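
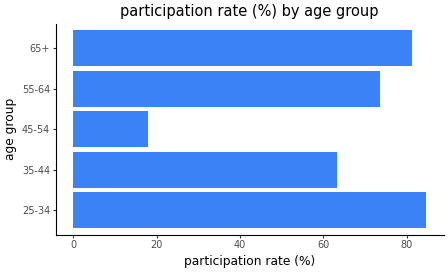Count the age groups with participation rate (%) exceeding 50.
Above 50: 25-34, 35-44, 55-64, 65+.

4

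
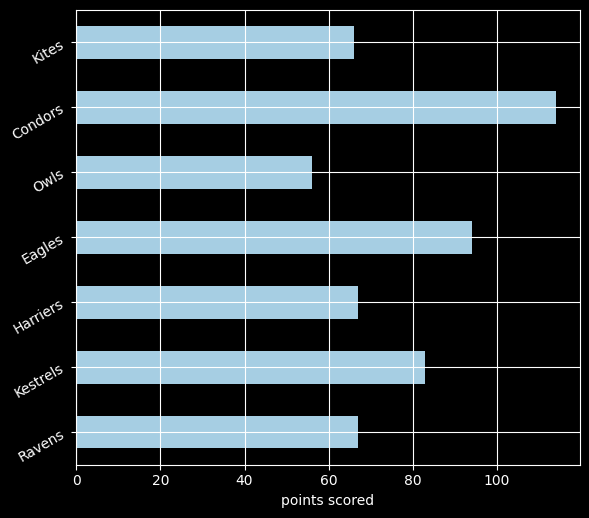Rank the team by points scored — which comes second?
Top 3: Condors ≈ 110, Eagles ≈ 90, Kestrels ≈ 80.

Eagles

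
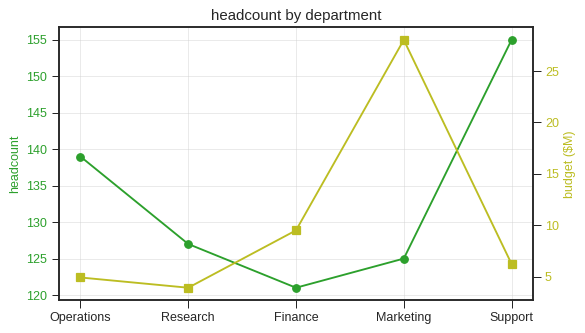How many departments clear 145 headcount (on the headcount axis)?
1

Above 145: Support.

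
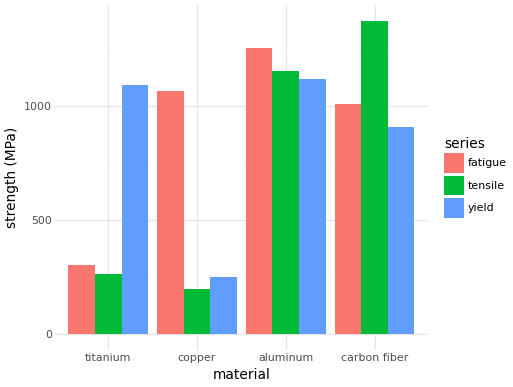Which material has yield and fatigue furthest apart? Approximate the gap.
copper, ≈ 800 MPa

copper: yield ≈ 200, fatigue ≈ 1000 → gap ≈ 800. Next-largest (titanium) is only ≈ 600.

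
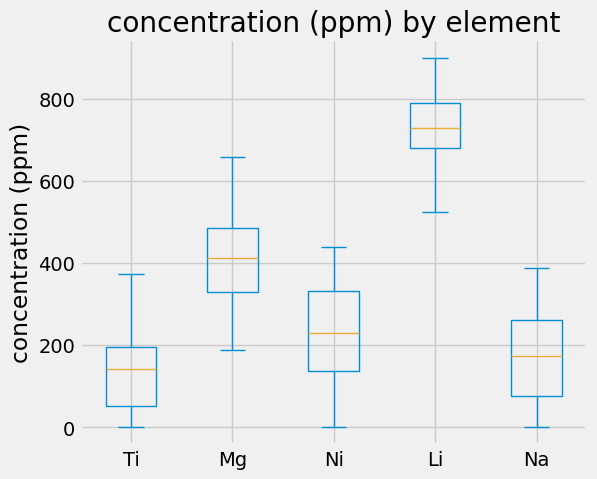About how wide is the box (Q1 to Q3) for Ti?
≈ 150

Q3 ≈ 200, Q1 ≈ 50; IQR ≈ 150.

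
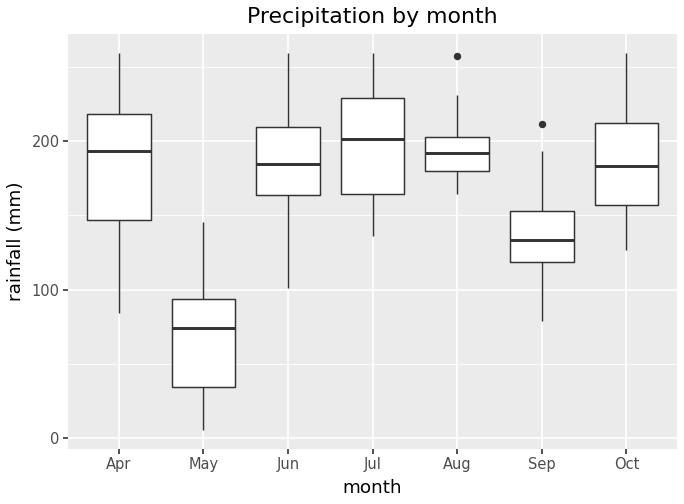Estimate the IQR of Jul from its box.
Q3 ≈ 220, Q1 ≈ 160; IQR ≈ 60.

≈ 60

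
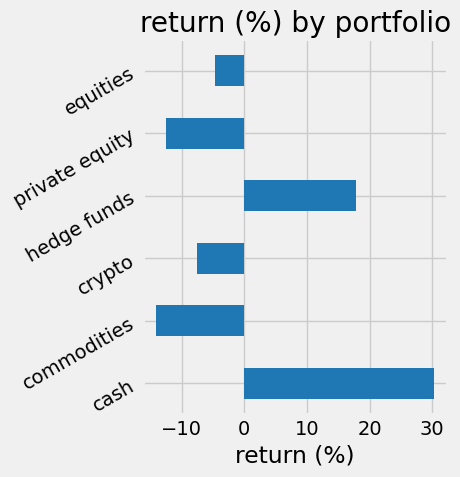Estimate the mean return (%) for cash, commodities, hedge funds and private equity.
(30 + -15 + 20 + -10) / 4 ≈ 6.

≈ 6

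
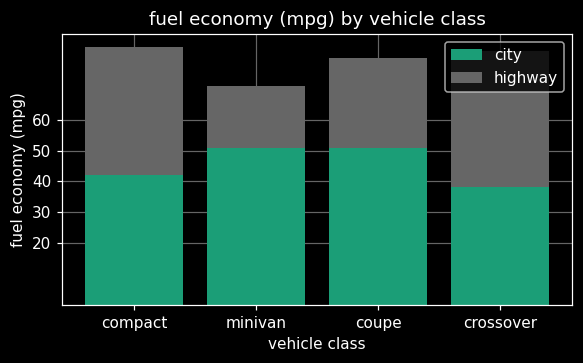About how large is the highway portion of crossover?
highway top ≈ 80, bottom ≈ 40; segment ≈ 40.

≈ 40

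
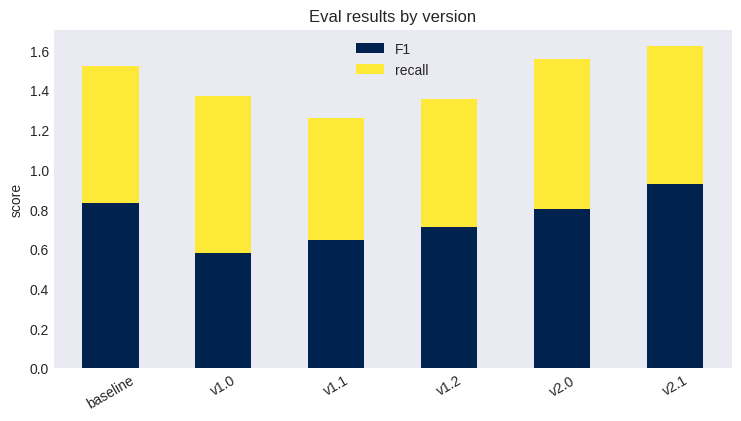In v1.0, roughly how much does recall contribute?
≈ 0.8

recall top ≈ 1.4, bottom ≈ 0.6; segment ≈ 0.8.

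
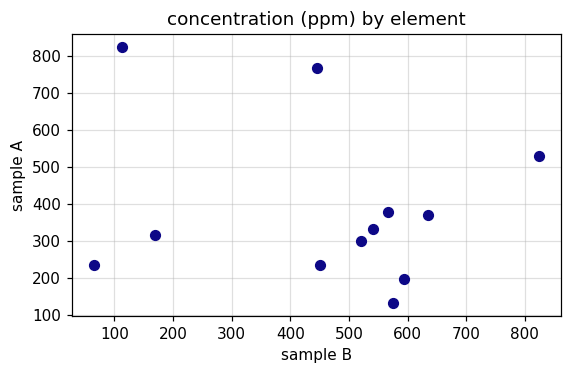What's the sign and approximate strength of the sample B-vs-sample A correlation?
Points are roughly uncorrelated; weak (|r| ≈ 0.2).

no clear correlation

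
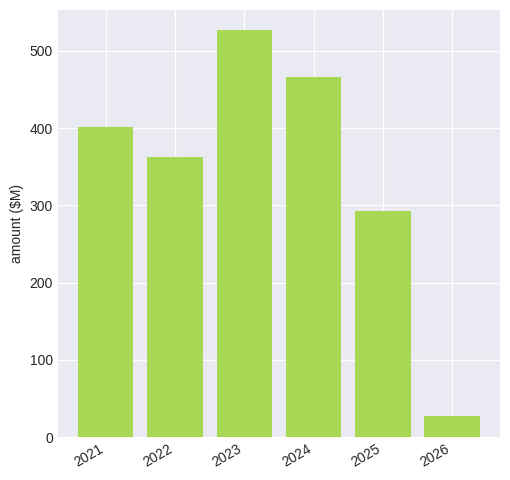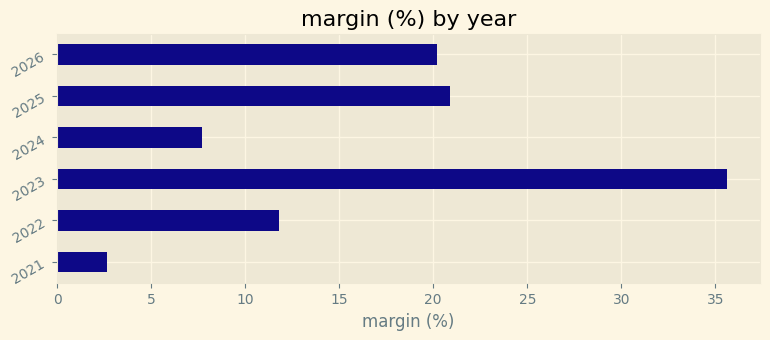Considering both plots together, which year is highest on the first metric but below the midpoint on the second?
Chart 2 median margin (%) ≈ 15; below-median years: 2021, 2022, 2024. Among those, 2024 has the highest amount ($M) (≈ 450).

2024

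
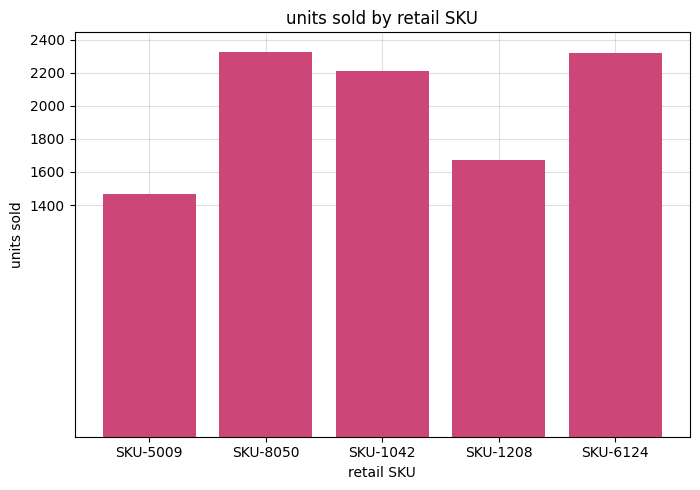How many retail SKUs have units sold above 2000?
Above 2000: SKU-8050, SKU-1042, SKU-6124.

3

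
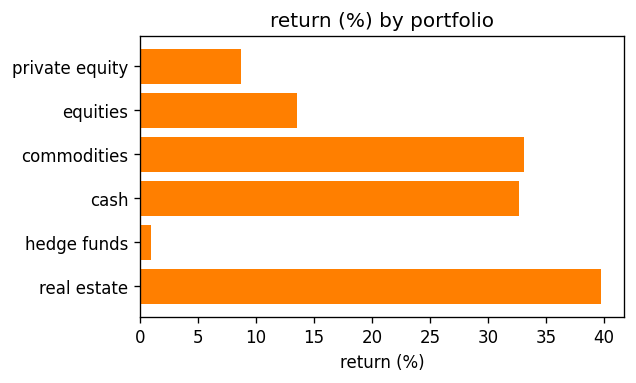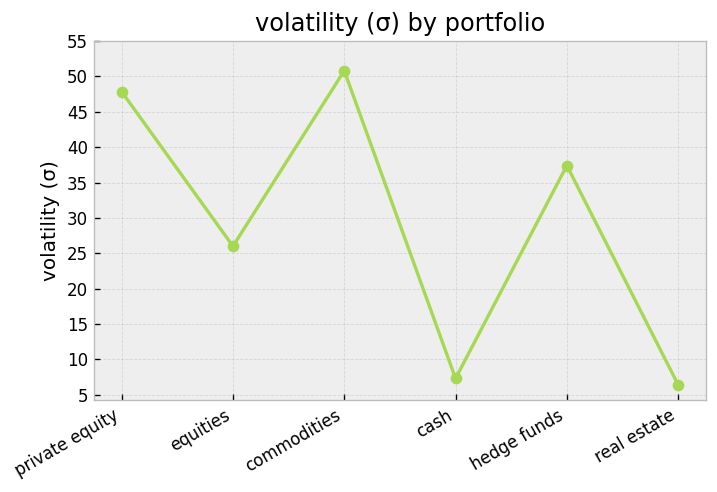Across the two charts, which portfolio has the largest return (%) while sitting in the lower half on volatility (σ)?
Chart 2 median volatility (σ) ≈ 30; below-median portfolios: equities, cash, real estate. Among those, real estate has the highest return (%) (≈ 40).

real estate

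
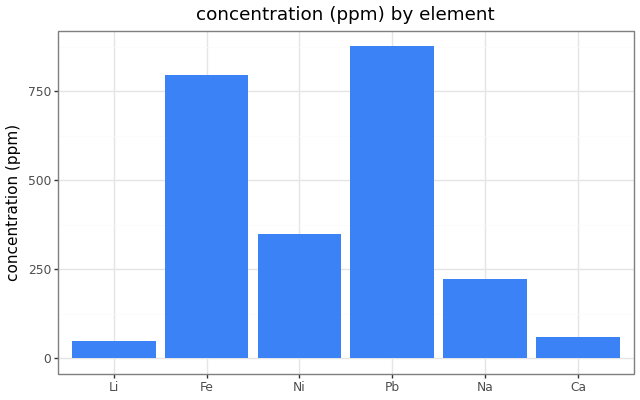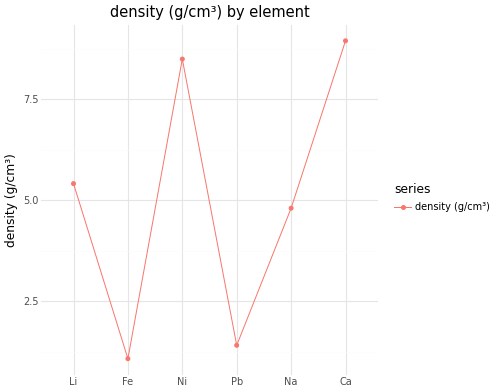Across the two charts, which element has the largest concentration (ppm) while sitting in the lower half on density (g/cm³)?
Chart 2 median density (g/cm³) ≈ 5; below-median elements: Fe, Pb, Na. Among those, Pb has the highest concentration (ppm) (≈ 900).

Pb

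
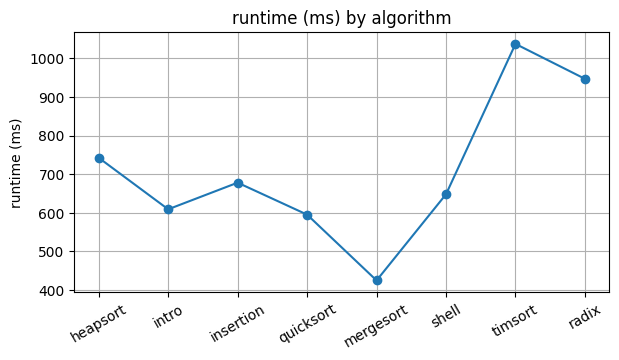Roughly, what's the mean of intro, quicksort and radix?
(600 + 600 + 900) / 3 ≈ 700.

≈ 700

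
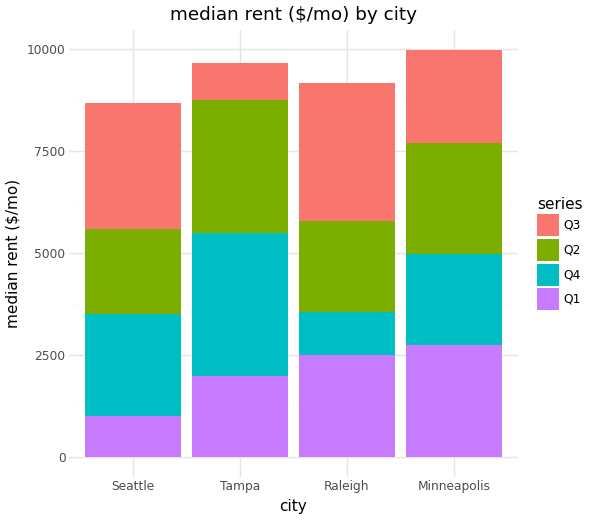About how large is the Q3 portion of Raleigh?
Q3 top ≈ 9000, bottom ≈ 6000; segment ≈ 3000.

≈ 3000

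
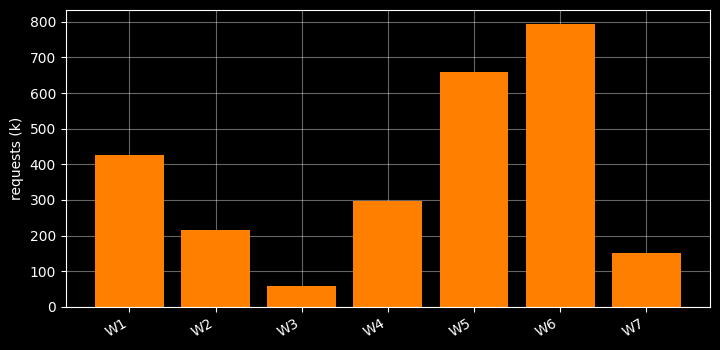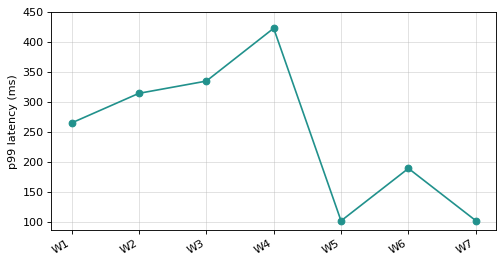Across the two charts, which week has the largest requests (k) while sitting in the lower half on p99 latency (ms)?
Chart 2 median p99 latency (ms) ≈ 250; below-median weeks: W5, W6, W7. Among those, W6 has the highest requests (k) (≈ 800).

W6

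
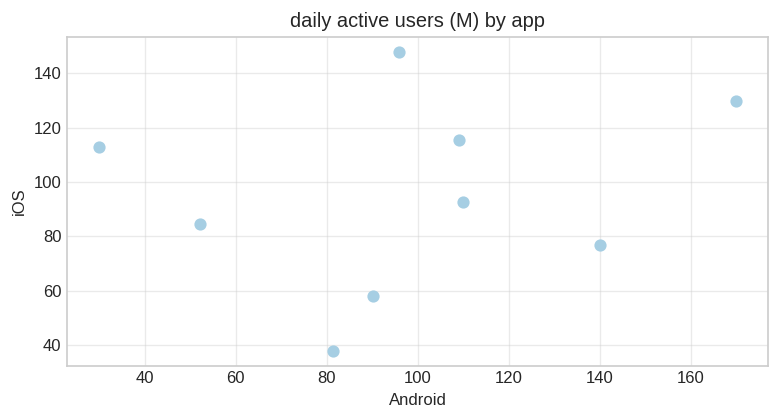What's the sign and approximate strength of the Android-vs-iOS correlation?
no clear correlation

Points are roughly uncorrelated; weak (|r| ≈ 0.2).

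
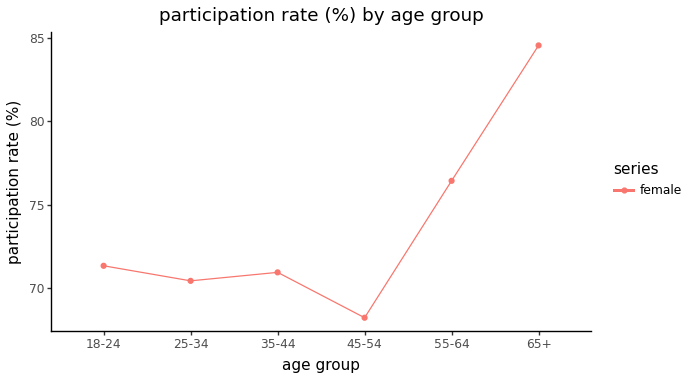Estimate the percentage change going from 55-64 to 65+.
55-64 ≈ 76, 65+ ≈ 84; (84 − 76) / 76 ≈ +10.5%.

≈ +10.5%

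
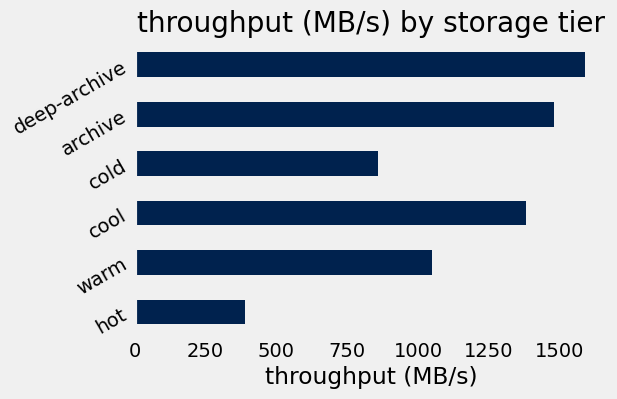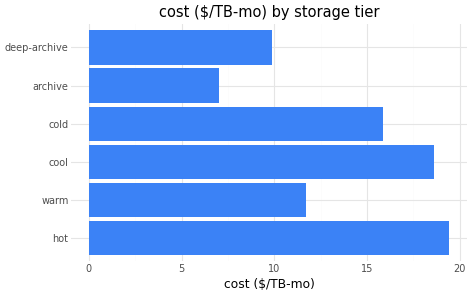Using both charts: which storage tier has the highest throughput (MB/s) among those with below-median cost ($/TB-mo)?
Chart 2 median cost ($/TB-mo) ≈ 14; below-median storage tiers: warm, archive, deep-archive. Among those, deep-archive has the highest throughput (MB/s) (≈ 1600).

deep-archive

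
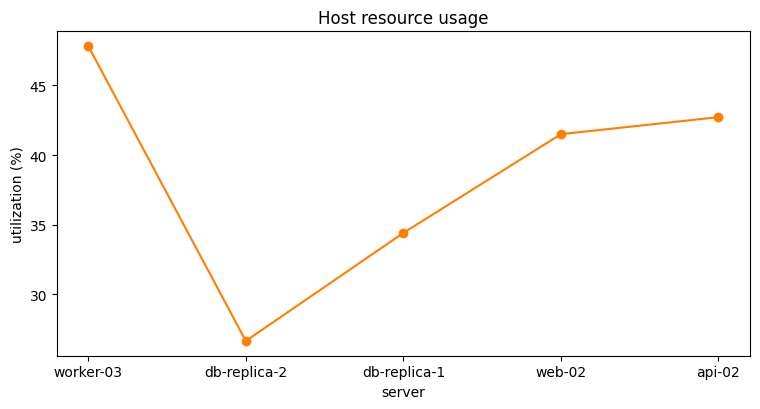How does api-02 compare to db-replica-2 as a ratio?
api-02 ≈ 42, db-replica-2 ≈ 26; 42/26 ≈ 1.62.

≈ 1.62×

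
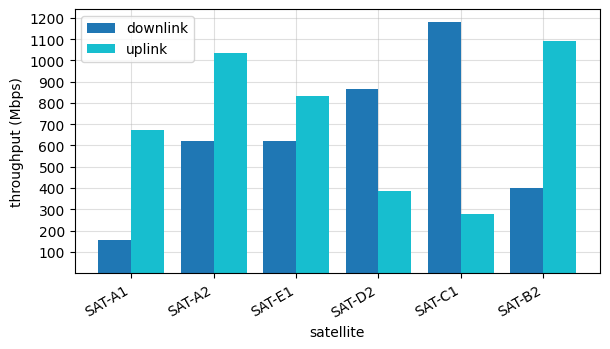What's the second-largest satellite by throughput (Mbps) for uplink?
Top 3 for uplink: SAT-B2 ≈ 1100, SAT-A2 ≈ 1000, SAT-E1 ≈ 800.

SAT-A2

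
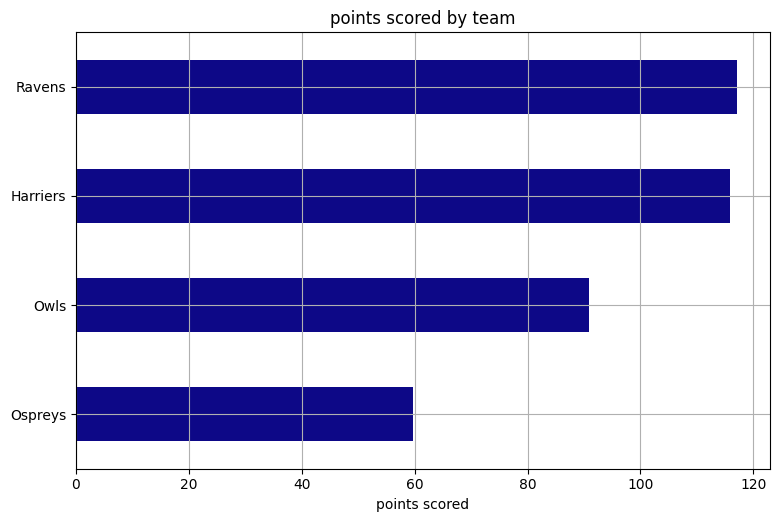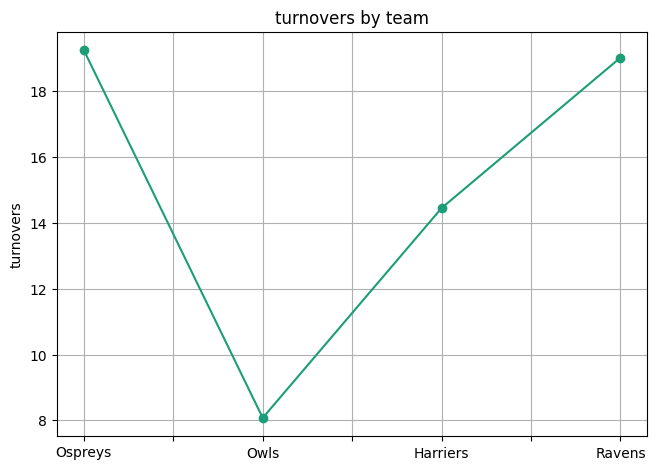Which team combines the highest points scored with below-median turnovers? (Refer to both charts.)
Chart 2 median turnovers ≈ 16; below-median teams: Owls, Harriers. Among those, Harriers has the highest points scored (≈ 120).

Harriers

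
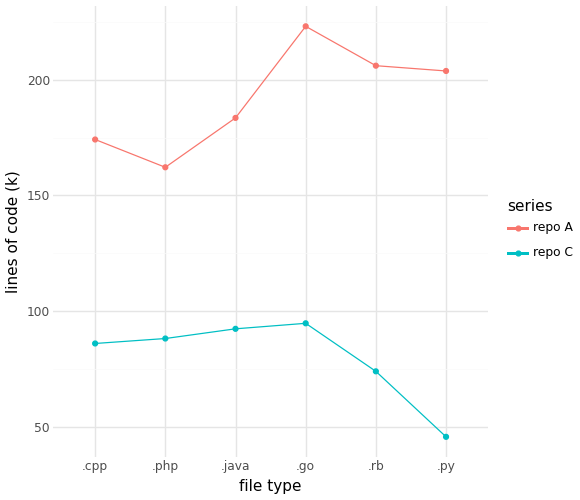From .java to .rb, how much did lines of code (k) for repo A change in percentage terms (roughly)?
≈ +11.1%

.java ≈ 180, .rb ≈ 200; (200 − 180) / 180 ≈ +11.1%.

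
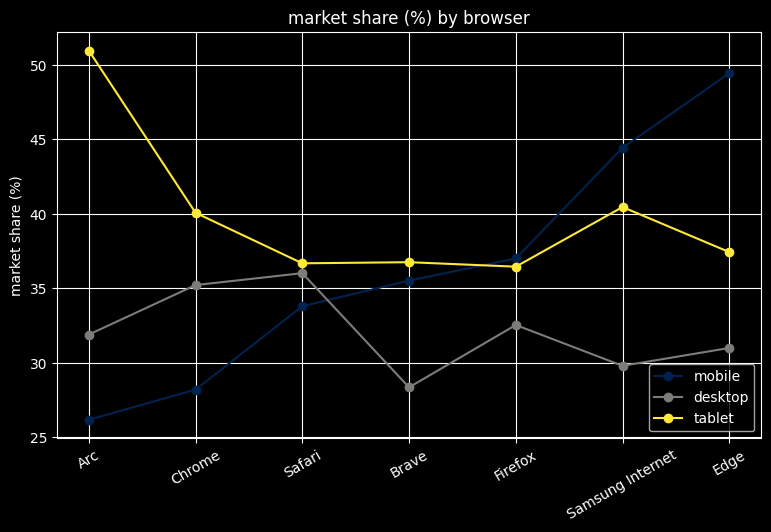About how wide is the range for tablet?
≈ 15

Max Arc ≈ 50, min Firefox ≈ 35; range ≈ 15.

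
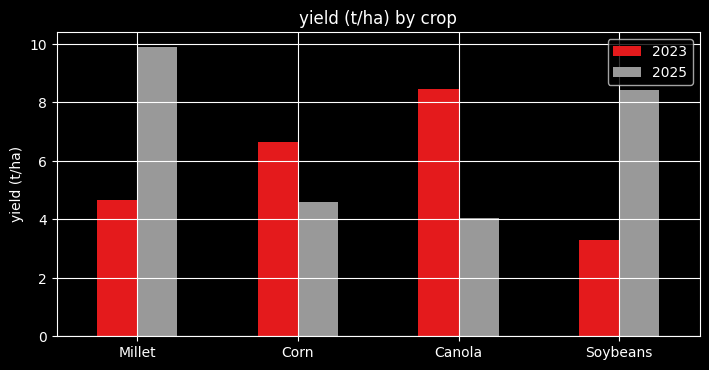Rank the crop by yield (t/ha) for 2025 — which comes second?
Top 3 for 2025: Millet ≈ 10, Soybeans ≈ 8, Corn ≈ 5.

Soybeans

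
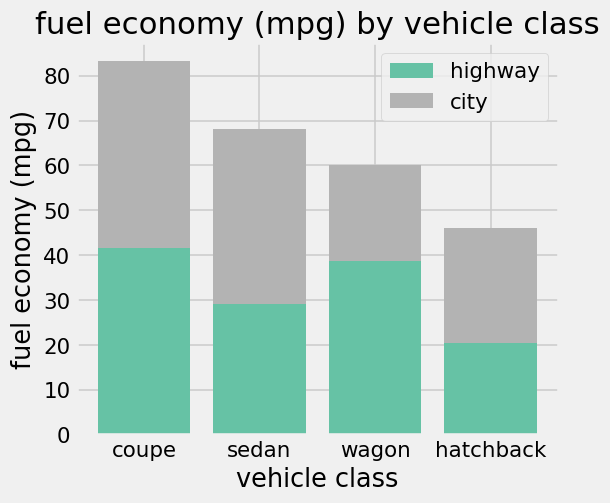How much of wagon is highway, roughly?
≈ 40

highway top ≈ 40, bottom ≈ 0; segment ≈ 40.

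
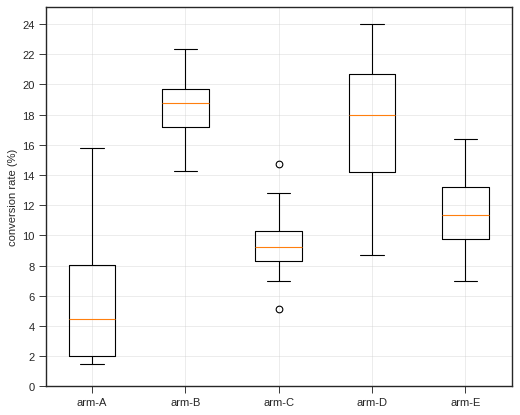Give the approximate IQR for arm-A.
≈ 6

Q3 ≈ 8, Q1 ≈ 2; IQR ≈ 6.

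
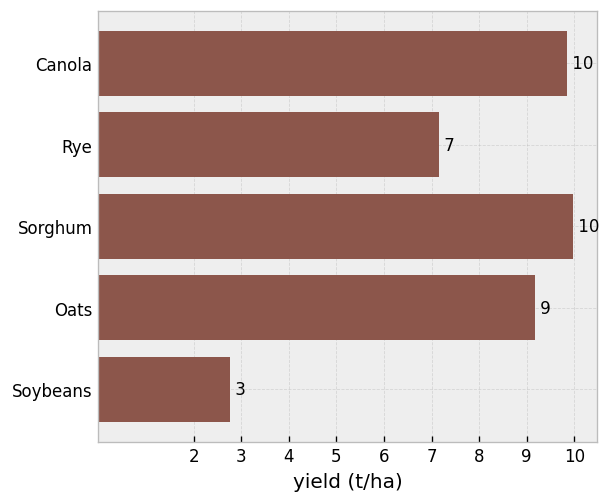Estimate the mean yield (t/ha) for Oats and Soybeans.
(9 + 3) / 2 ≈ 6.

≈ 6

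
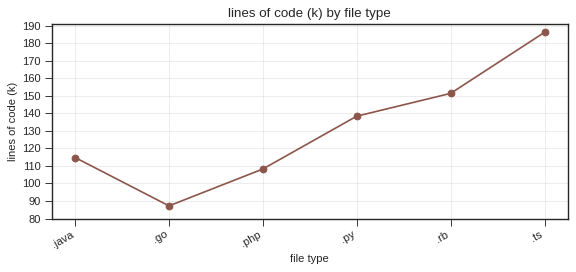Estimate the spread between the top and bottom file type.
≈ 100

Max .ts ≈ 190, min .go ≈ 90; range ≈ 100.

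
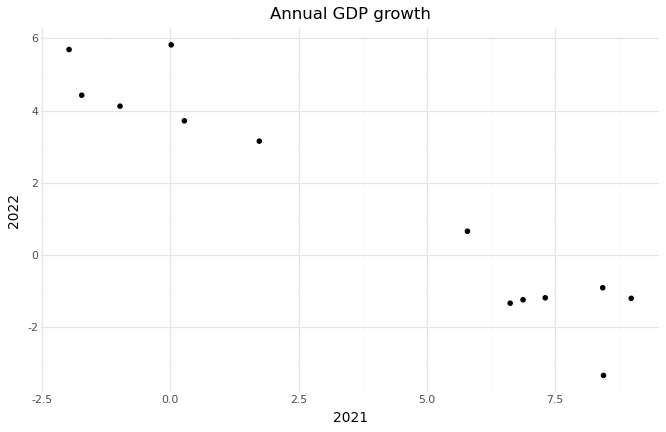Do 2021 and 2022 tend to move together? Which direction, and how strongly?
negative, strong

Points are negatively correlated; strong (|r| ≈ 1.0).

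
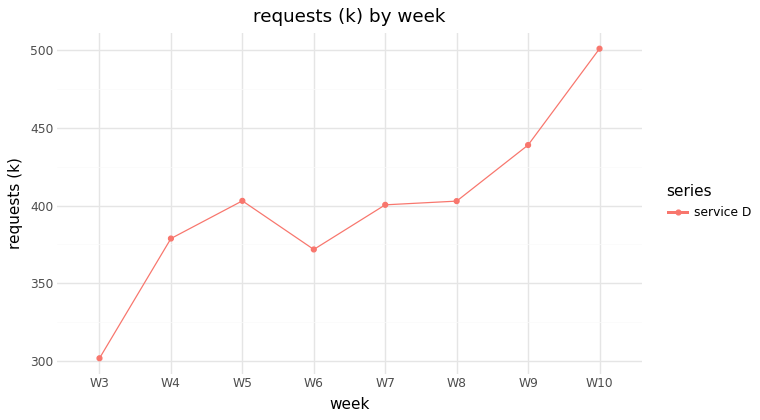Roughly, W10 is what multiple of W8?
W10 ≈ 500, W8 ≈ 400; 500/400 ≈ 1.25.

≈ 1.25×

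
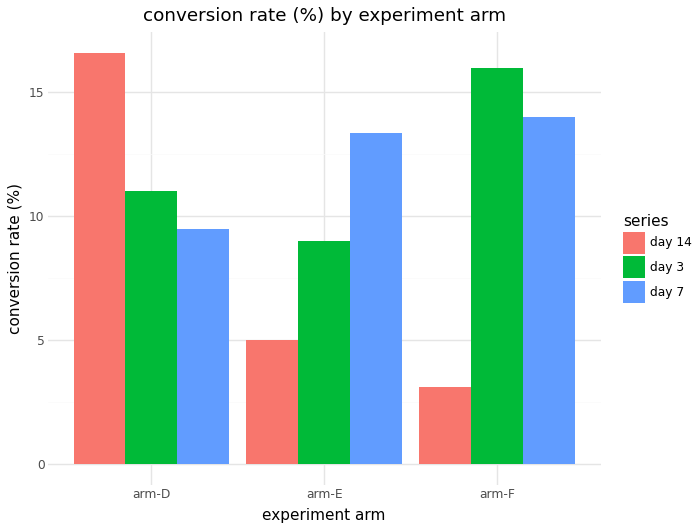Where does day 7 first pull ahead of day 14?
arm-E

arm-D: day 7 ≈ 10 vs day 14 ≈ 16 (not yet); arm-E: day 7 ≈ 14 vs day 14 ≈ 6 (first crossover).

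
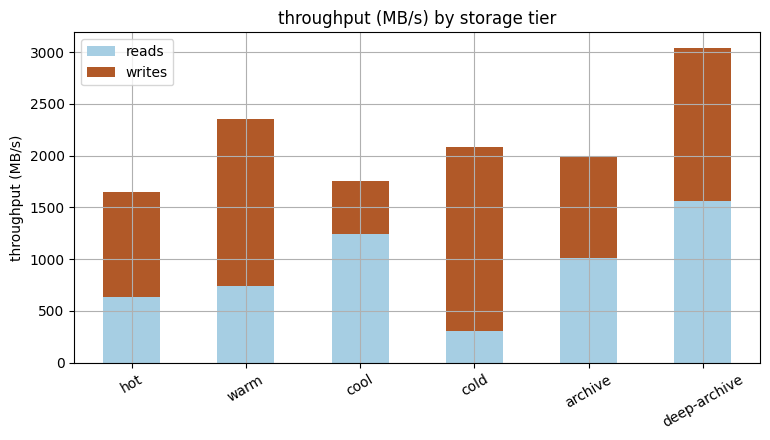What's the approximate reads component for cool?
reads top ≈ 1000, bottom ≈ 0; segment ≈ 1000.

≈ 1000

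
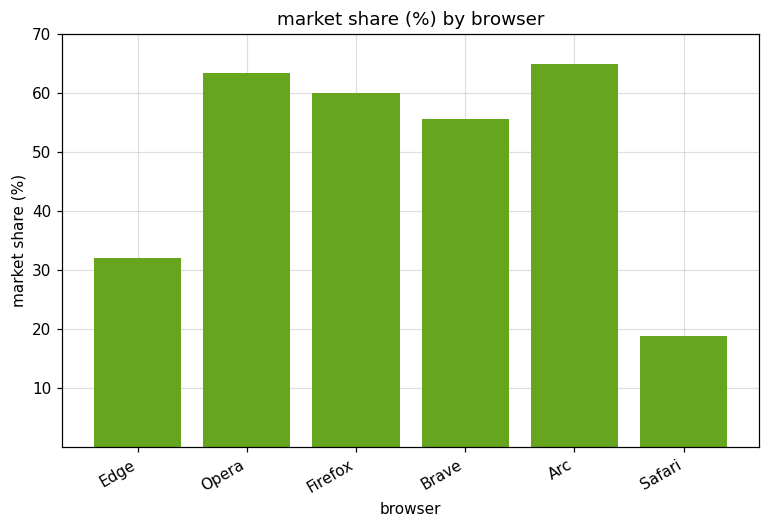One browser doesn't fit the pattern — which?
Safari ≈ 20; the rest sit between ≈ 30 and ≈ 60.

Safari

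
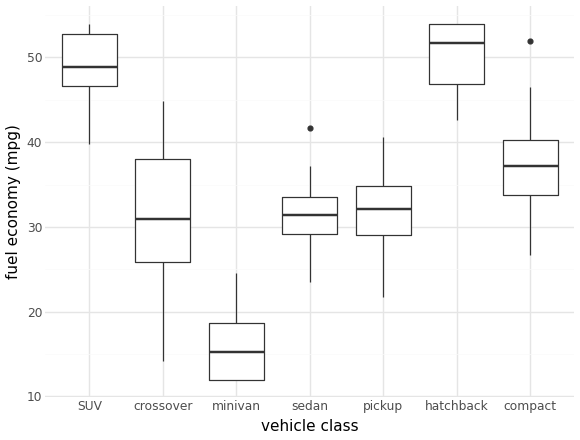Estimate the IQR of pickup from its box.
Q3 ≈ 35, Q1 ≈ 30; IQR ≈ 5.

≈ 5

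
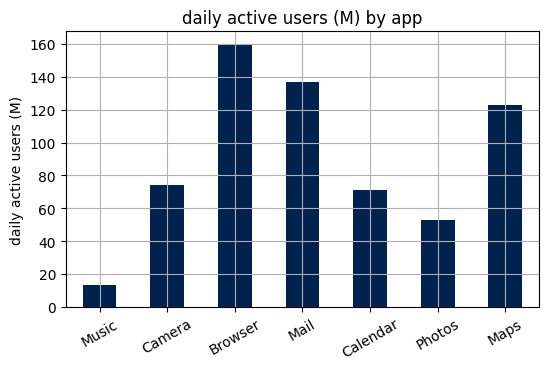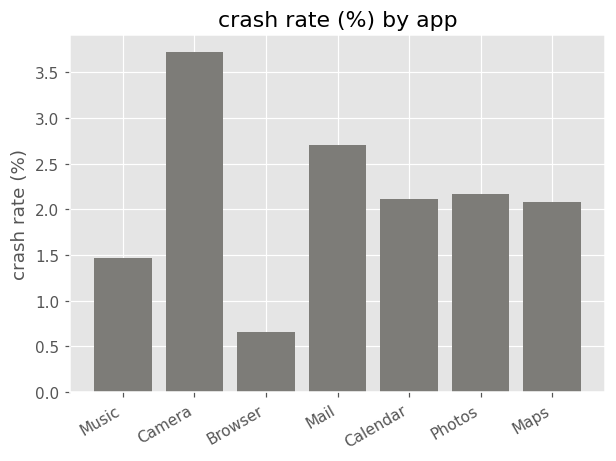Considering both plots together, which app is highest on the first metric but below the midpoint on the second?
Browser

Chart 2 median crash rate (%) ≈ 2; below-median apps: Music, Browser, Maps. Among those, Browser has the highest daily active users (M) (≈ 160).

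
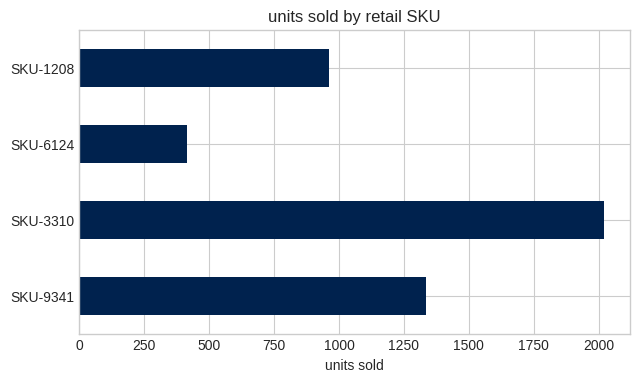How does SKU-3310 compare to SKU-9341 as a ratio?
≈ 1.43×

SKU-3310 ≈ 2000, SKU-9341 ≈ 1400; 2000/1400 ≈ 1.43.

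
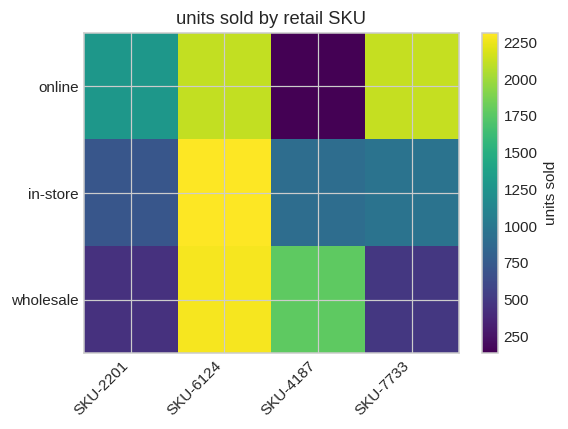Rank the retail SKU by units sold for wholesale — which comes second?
SKU-4187

Top 3 for wholesale: SKU-6124 ≈ 2200, SKU-4187 ≈ 1800, SKU-7733 ≈ 400.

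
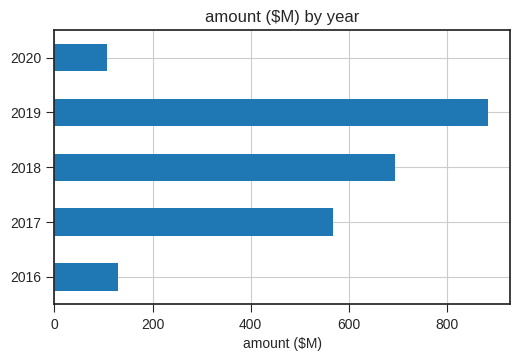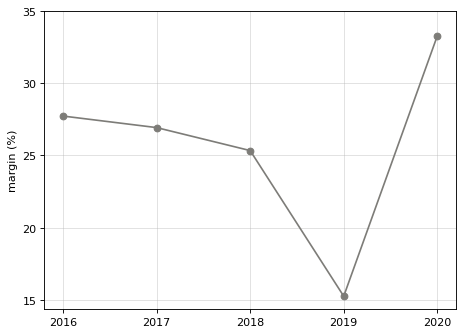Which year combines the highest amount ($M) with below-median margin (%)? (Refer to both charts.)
Chart 2 median margin (%) ≈ 25; below-median years: 2018, 2019. Among those, 2019 has the highest amount ($M) (≈ 900).

2019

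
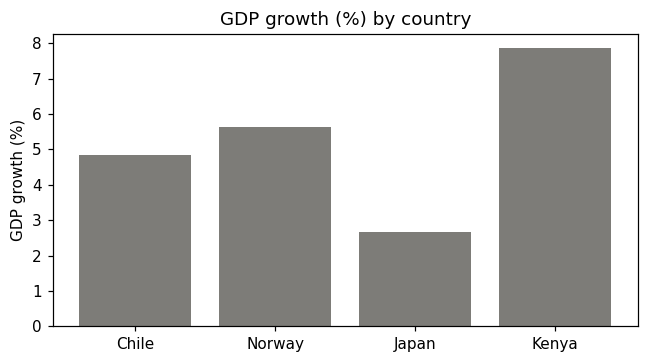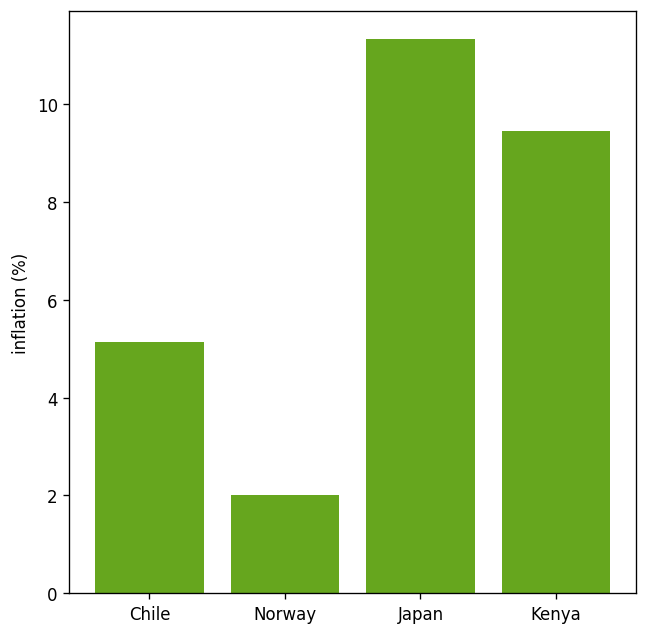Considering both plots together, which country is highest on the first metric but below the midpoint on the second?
Norway

Chart 2 median inflation (%) ≈ 8; below-median countries: Chile, Norway. Among those, Norway has the highest GDP growth (%) (≈ 6).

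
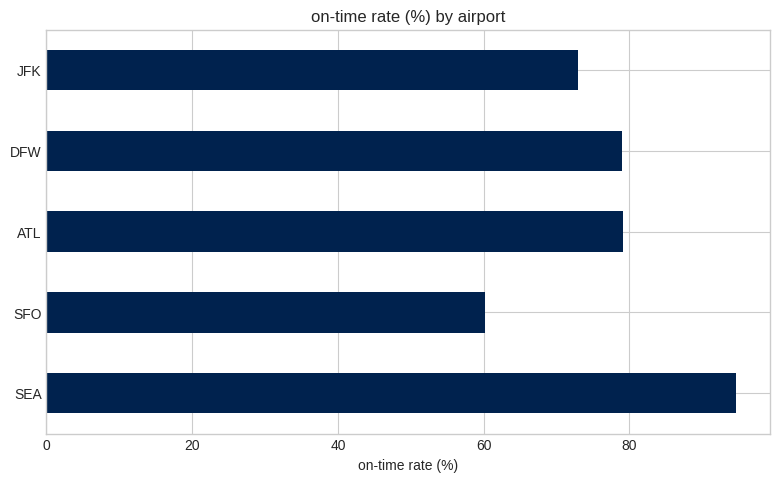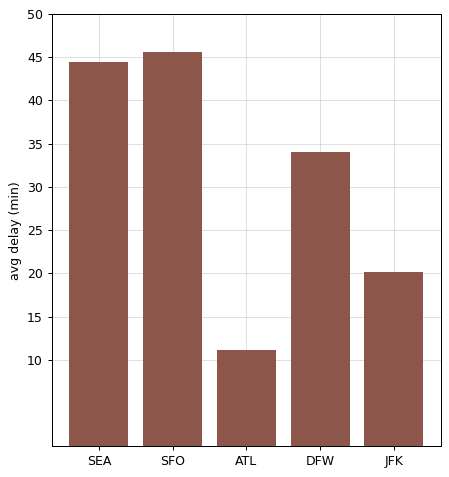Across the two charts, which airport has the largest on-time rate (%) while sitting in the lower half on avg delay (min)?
ATL

Chart 2 median avg delay (min) ≈ 35; below-median airports: ATL, JFK. Among those, ATL has the highest on-time rate (%) (≈ 80).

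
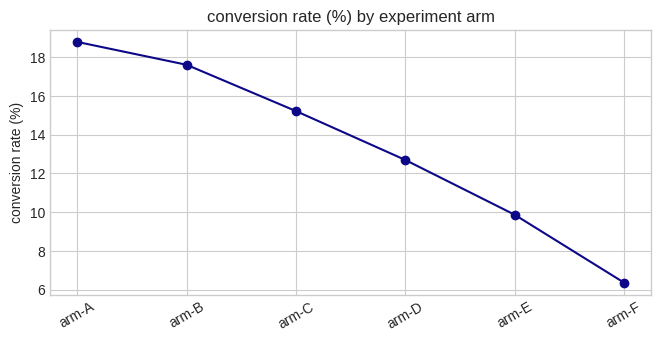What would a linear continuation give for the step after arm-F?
Last three: 12, 10, 6 → slope ≈ -3/step → next ≈ 3.

≈ 3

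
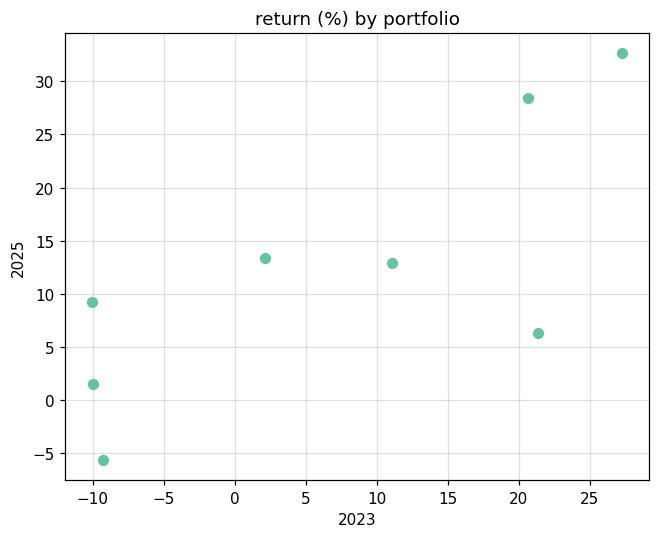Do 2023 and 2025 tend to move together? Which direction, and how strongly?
positive, strong

Points are positively correlated; strong (|r| ≈ 0.8).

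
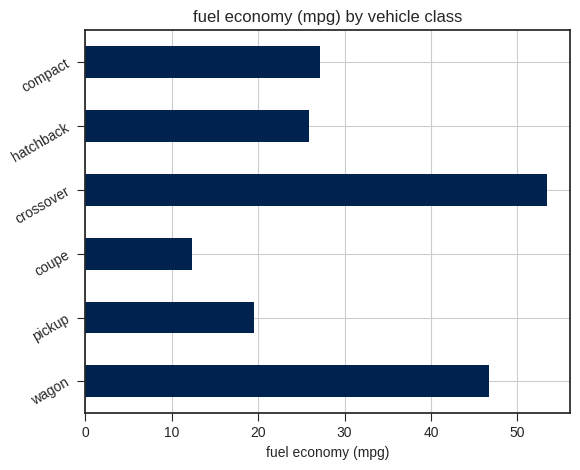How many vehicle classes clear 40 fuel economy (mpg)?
2

Above 40: wagon, crossover.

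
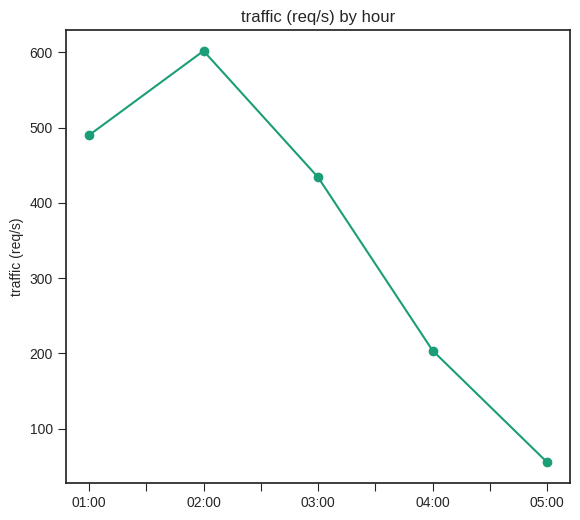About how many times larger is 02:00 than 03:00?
≈ 1.33×

02:00 ≈ 600, 03:00 ≈ 450; 600/450 ≈ 1.33.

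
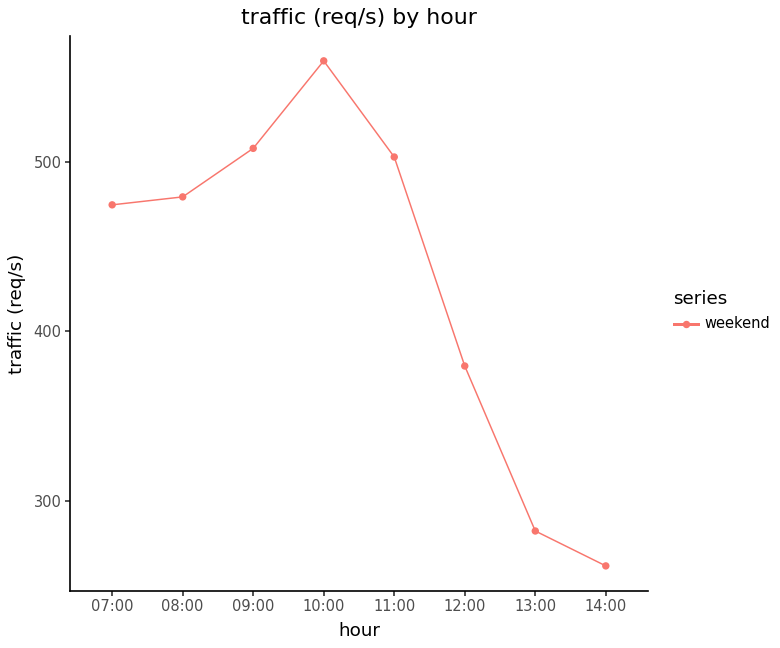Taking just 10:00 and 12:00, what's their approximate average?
≈ 462

(550 + 375) / 2 ≈ 462.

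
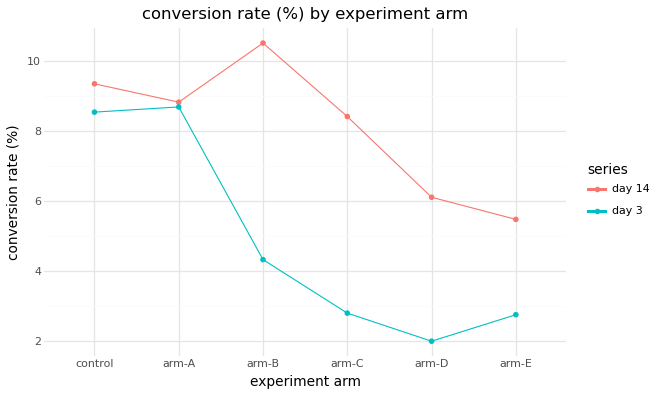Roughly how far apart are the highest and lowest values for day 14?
Max arm-B ≈ 11, min arm-E ≈ 5; range ≈ 6.

≈ 6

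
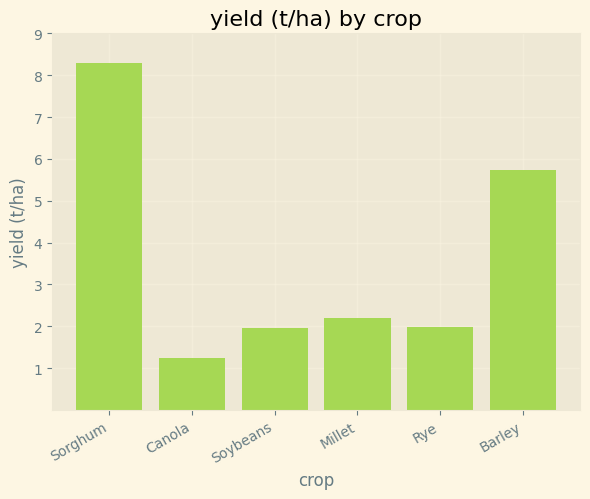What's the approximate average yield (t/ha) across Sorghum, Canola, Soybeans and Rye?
≈ 3

(8 + 1 + 2 + 2) / 4 ≈ 3.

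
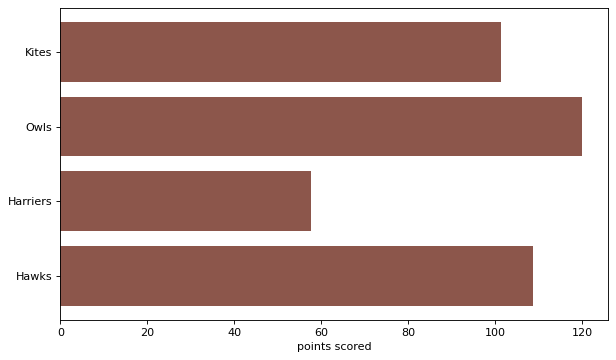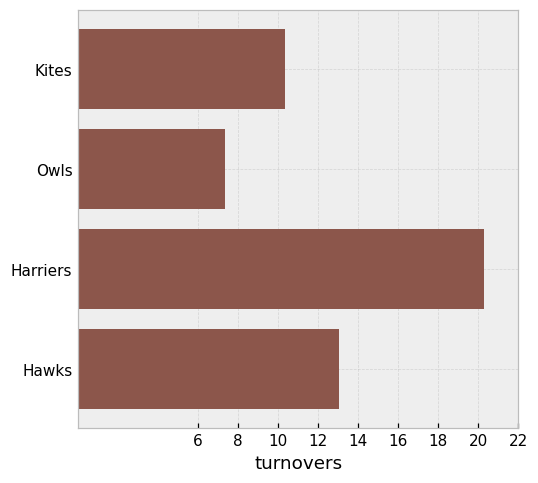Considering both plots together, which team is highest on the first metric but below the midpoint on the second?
Owls

Chart 2 median turnovers ≈ 12; below-median teams: Kites, Owls. Among those, Owls has the highest points scored (≈ 120).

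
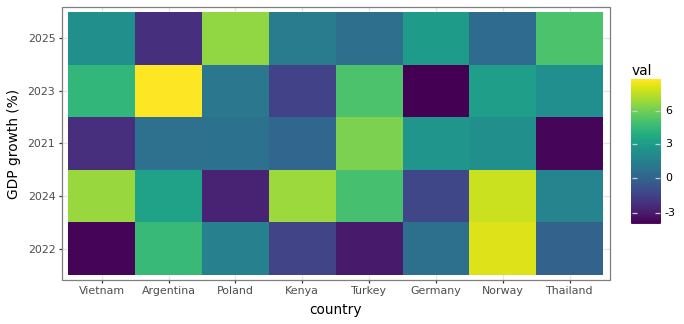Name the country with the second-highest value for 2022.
Top 3 for 2022: Norway ≈ 8, Argentina ≈ 4, Poland ≈ 2.

Argentina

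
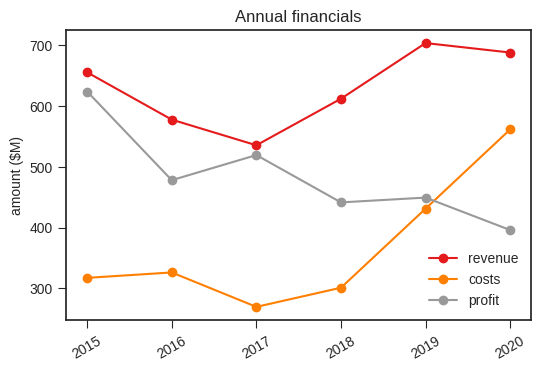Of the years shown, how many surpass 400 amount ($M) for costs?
Above 400: 2019, 2020.

2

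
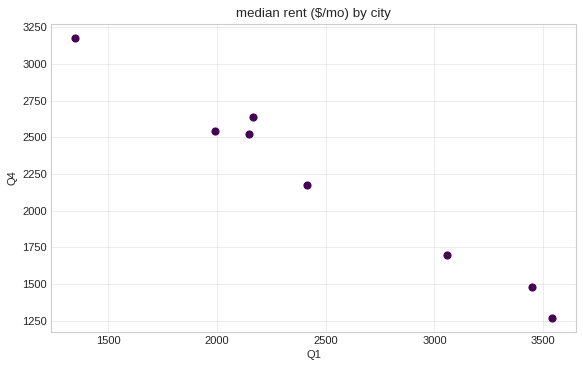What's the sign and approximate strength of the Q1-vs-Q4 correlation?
negative, strong

Points are negatively correlated; strong (|r| ≈ 1.0).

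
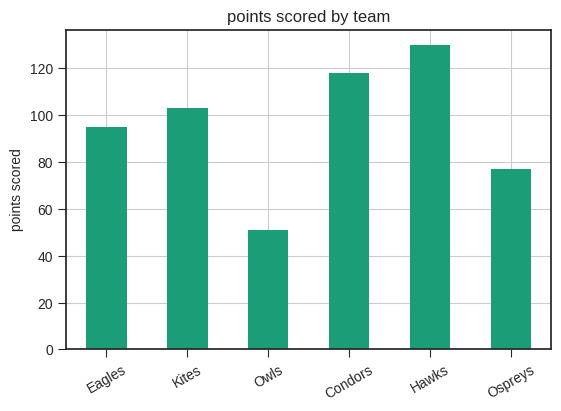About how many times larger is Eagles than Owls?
Eagles ≈ 100, Owls ≈ 60; 100/60 ≈ 1.67.

≈ 1.67×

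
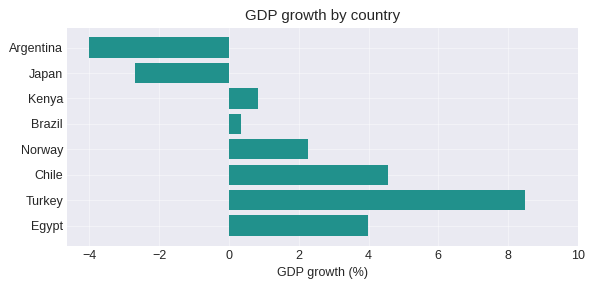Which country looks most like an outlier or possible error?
Turkey ≈ 8; the rest sit between ≈ -4 and ≈ 4.

Turkey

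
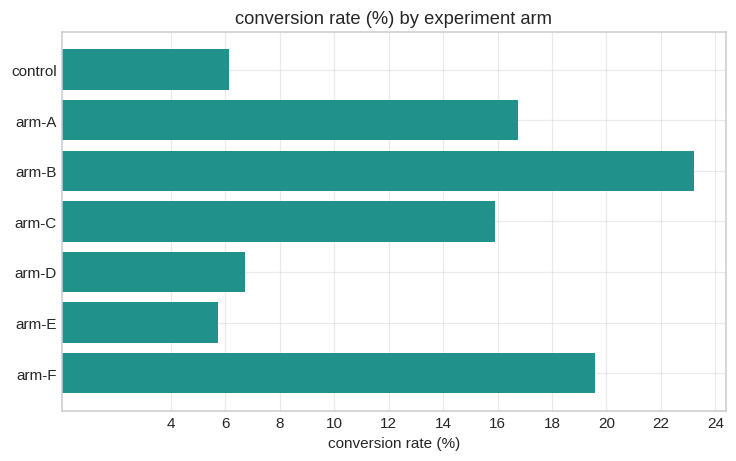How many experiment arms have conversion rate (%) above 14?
4

Above 14: arm-A, arm-B, arm-C, arm-F.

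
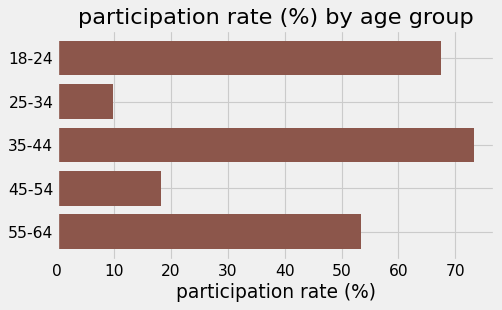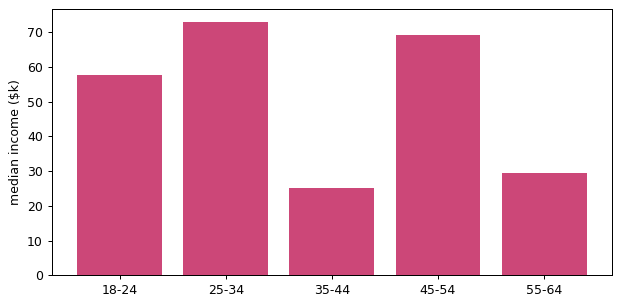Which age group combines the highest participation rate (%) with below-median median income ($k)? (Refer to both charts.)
35-44

Chart 2 median median income ($k) ≈ 60; below-median age groups: 35-44, 55-64. Among those, 35-44 has the highest participation rate (%) (≈ 70).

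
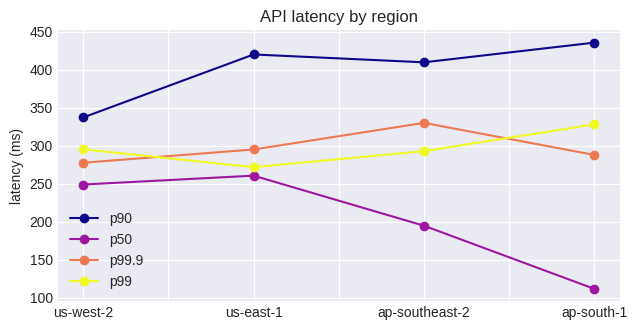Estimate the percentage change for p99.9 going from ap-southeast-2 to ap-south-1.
≈ -14.3%

ap-southeast-2 ≈ 350, ap-south-1 ≈ 300; (300 − 350) / 350 ≈ -14.3%.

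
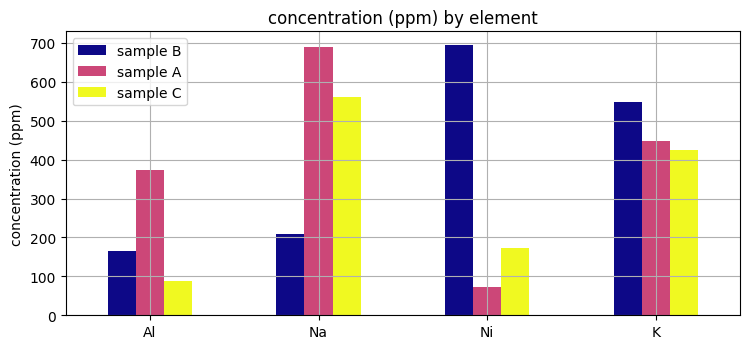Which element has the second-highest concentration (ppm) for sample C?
K

Top 3 for sample C: Na ≈ 600, K ≈ 400, Ni ≈ 200.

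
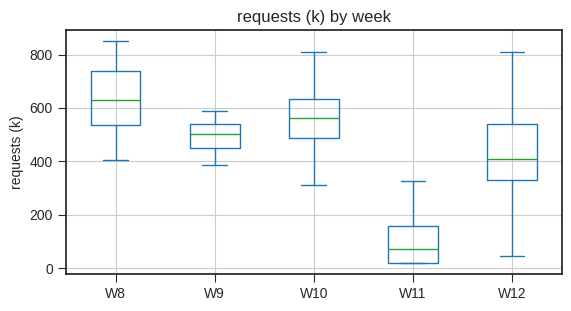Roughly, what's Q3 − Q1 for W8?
≈ 200

Q3 ≈ 750, Q1 ≈ 550; IQR ≈ 200.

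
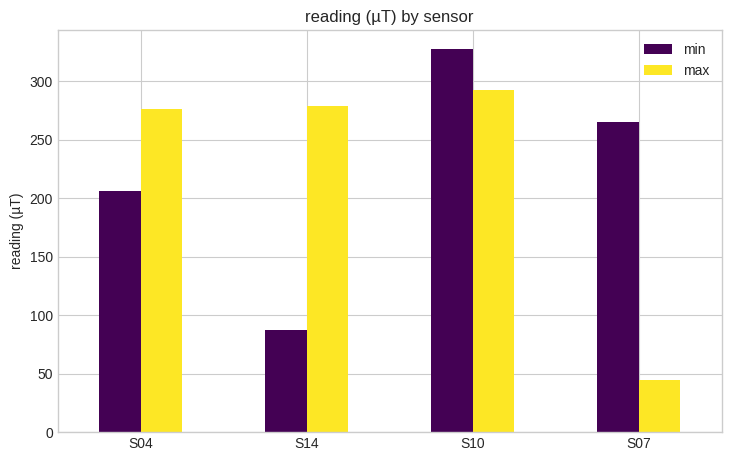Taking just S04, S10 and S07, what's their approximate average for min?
≈ 267

(200 + 350 + 250) / 3 ≈ 267.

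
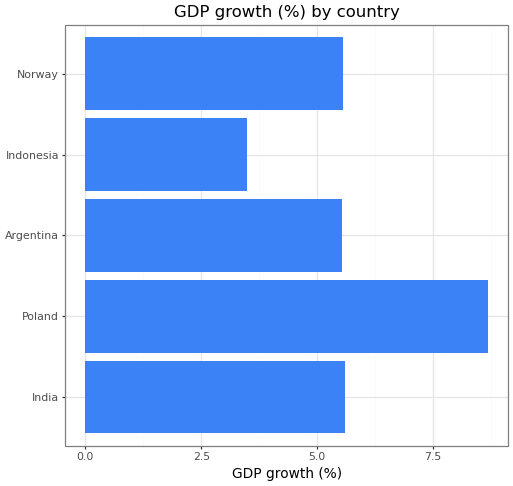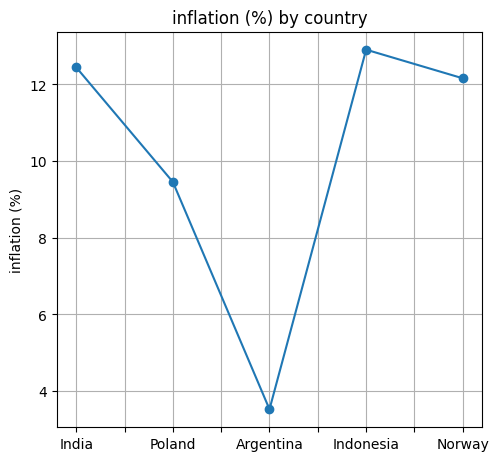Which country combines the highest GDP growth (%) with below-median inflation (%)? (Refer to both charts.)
Poland

Chart 2 median inflation (%) ≈ 12; below-median countries: Poland, Argentina. Among those, Poland has the highest GDP growth (%) (≈ 9).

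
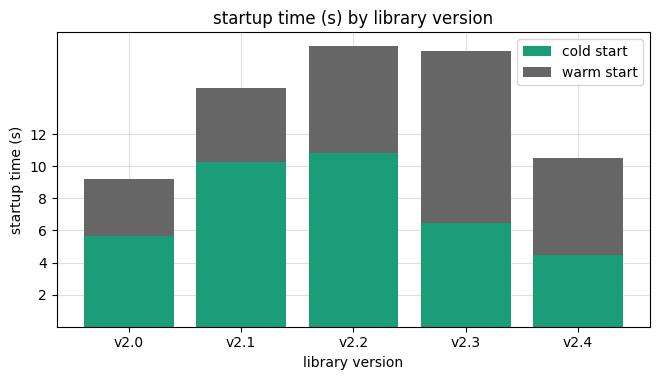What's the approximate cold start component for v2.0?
≈ 6

cold start top ≈ 6, bottom ≈ 0; segment ≈ 6.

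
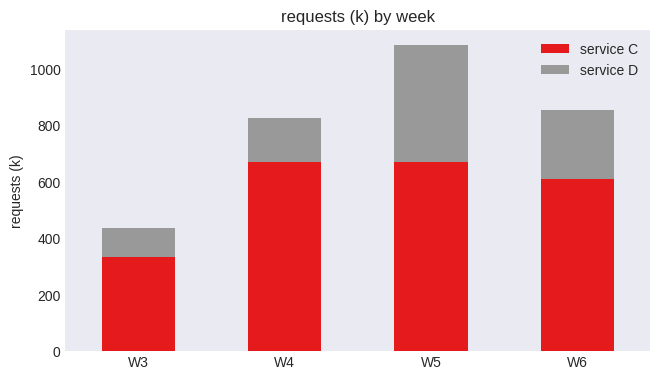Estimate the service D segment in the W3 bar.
≈ 100

service D top ≈ 400, bottom ≈ 300; segment ≈ 100.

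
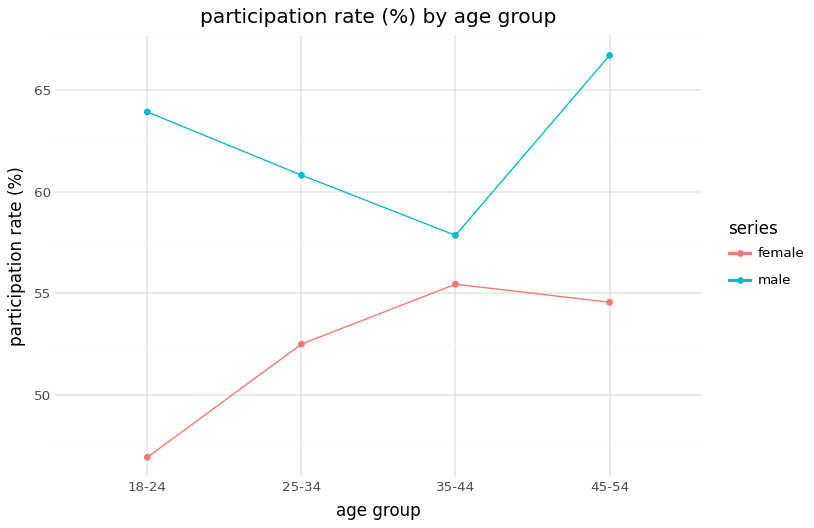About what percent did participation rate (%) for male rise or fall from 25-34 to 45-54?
≈ +10%

25-34 ≈ 60, 45-54 ≈ 66; (66 − 60) / 60 ≈ +10%.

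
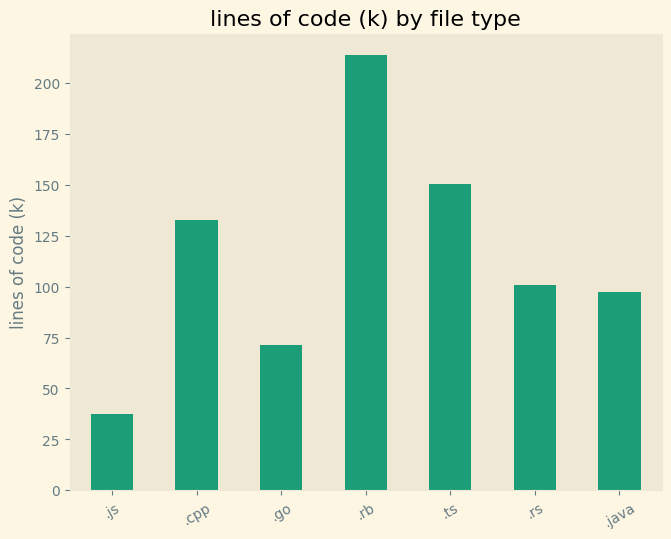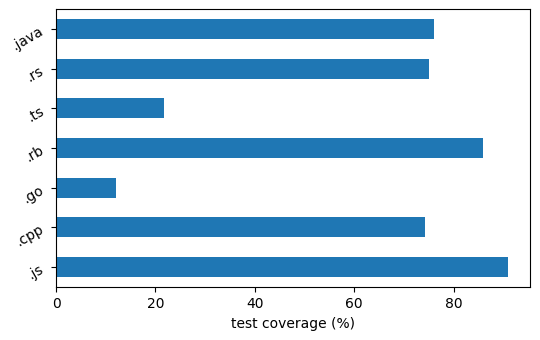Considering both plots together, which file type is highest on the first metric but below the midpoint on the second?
.ts

Chart 2 median test coverage (%) ≈ 70; below-median file types: .cpp, .go, .ts. Among those, .ts has the highest lines of code (k) (≈ 160).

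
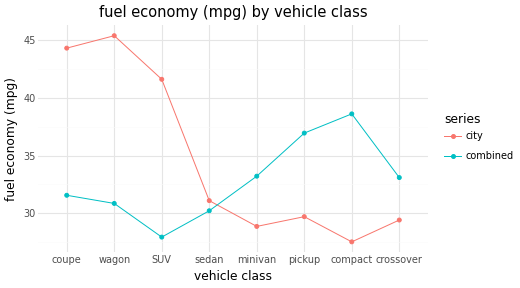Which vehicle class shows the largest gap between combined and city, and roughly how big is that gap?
wagon: combined ≈ 30, city ≈ 46 → gap ≈ 16. Next-largest (SUV) is only ≈ 14.

wagon, ≈ 16 mpg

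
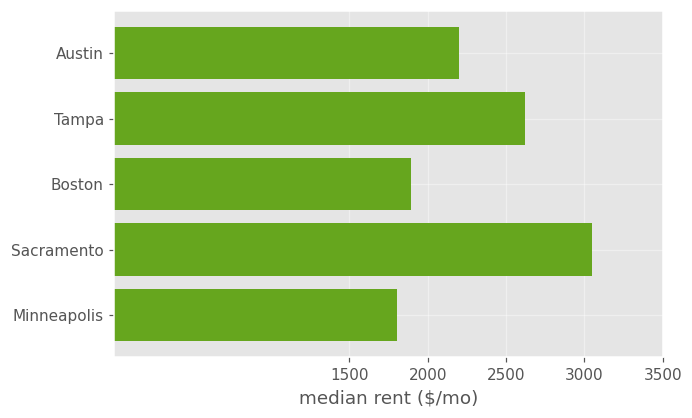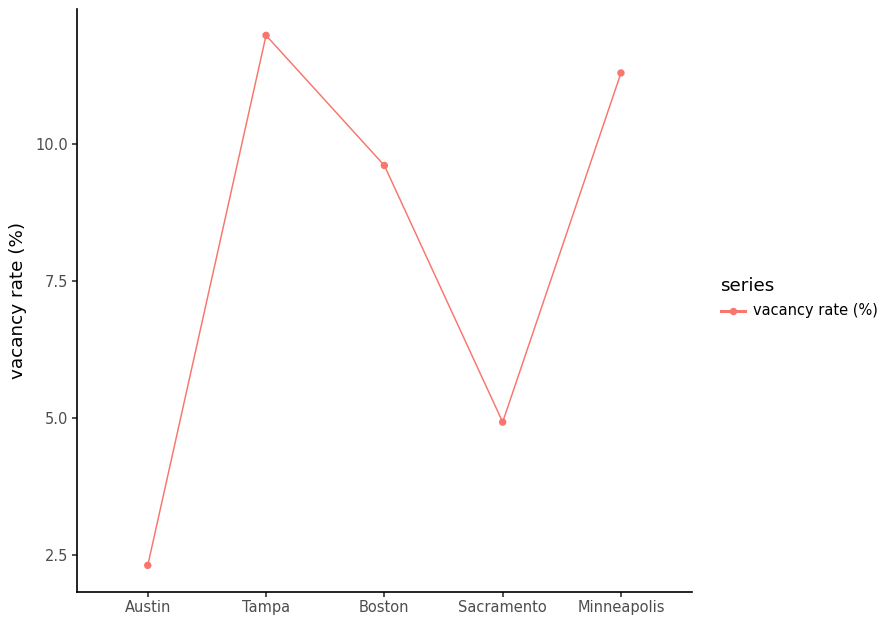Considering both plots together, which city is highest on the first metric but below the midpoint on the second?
Chart 2 median vacancy rate (%) ≈ 10; below-median cities: Austin, Sacramento. Among those, Sacramento has the highest median rent ($/mo) (≈ 3000).

Sacramento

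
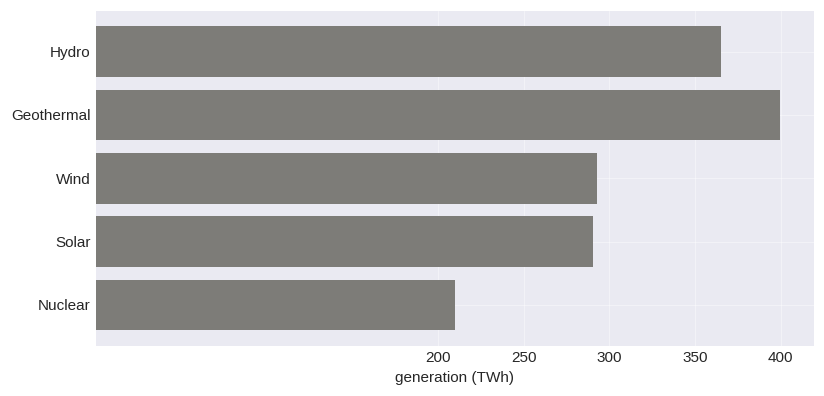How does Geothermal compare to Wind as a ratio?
Geothermal ≈ 400, Wind ≈ 300; 400/300 ≈ 1.33.

≈ 1.33×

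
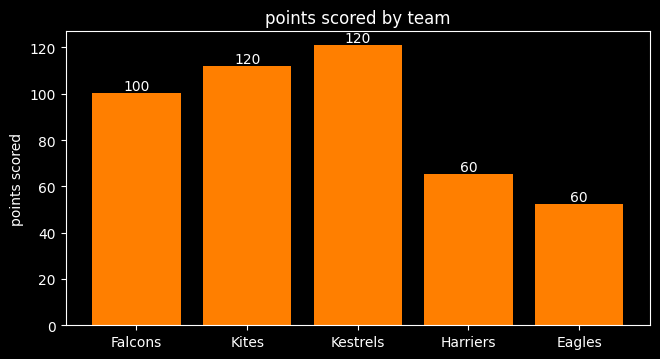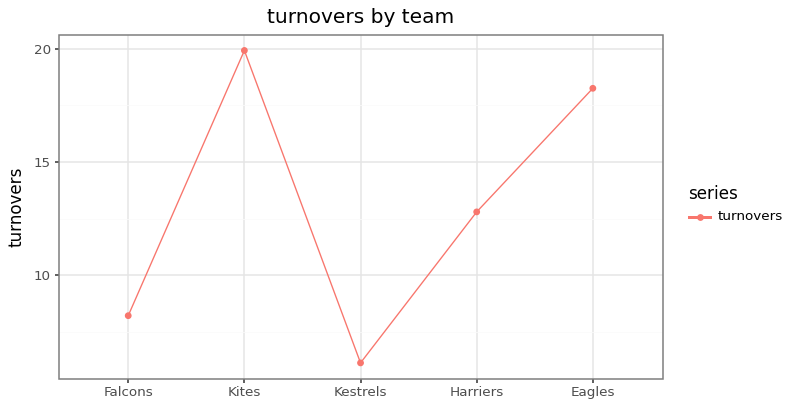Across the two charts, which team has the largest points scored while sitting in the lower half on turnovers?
Chart 2 median turnovers ≈ 12; below-median teams: Falcons, Kestrels. Among those, Kestrels has the highest points scored (≈ 120).

Kestrels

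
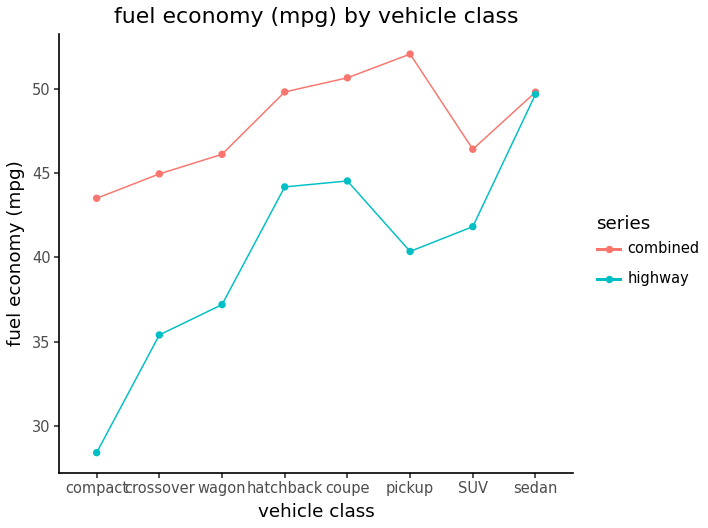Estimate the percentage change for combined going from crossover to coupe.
≈ +13.6%

crossover ≈ 44, coupe ≈ 50; (50 − 44) / 44 ≈ +13.6%.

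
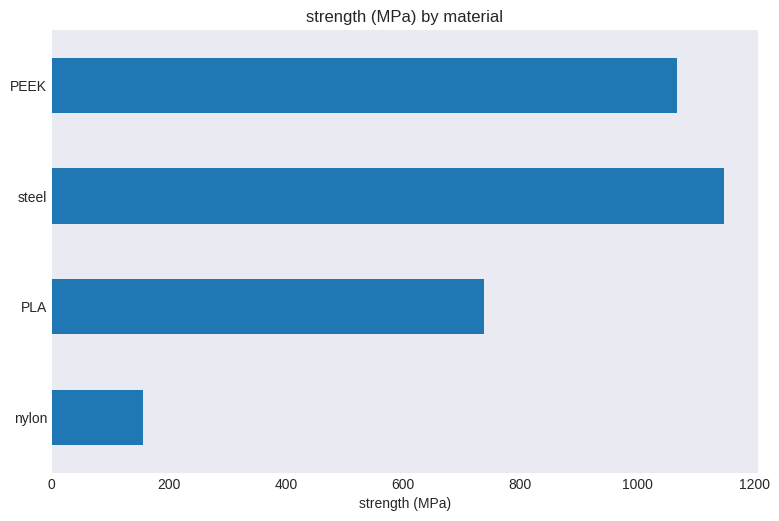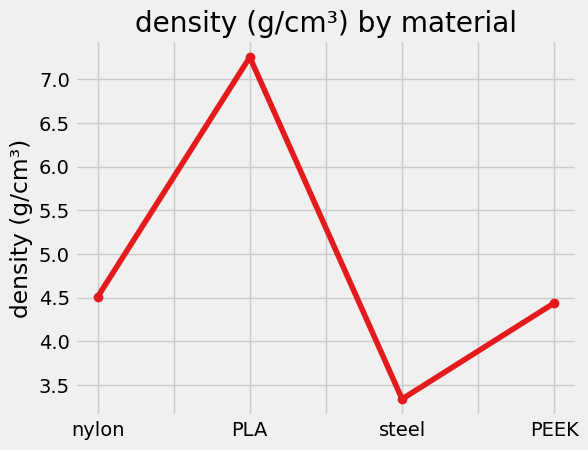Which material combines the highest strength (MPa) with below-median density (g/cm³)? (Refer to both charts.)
steel

Chart 2 median density (g/cm³) ≈ 4; below-median materials: steel, PEEK. Among those, steel has the highest strength (MPa) (≈ 1200).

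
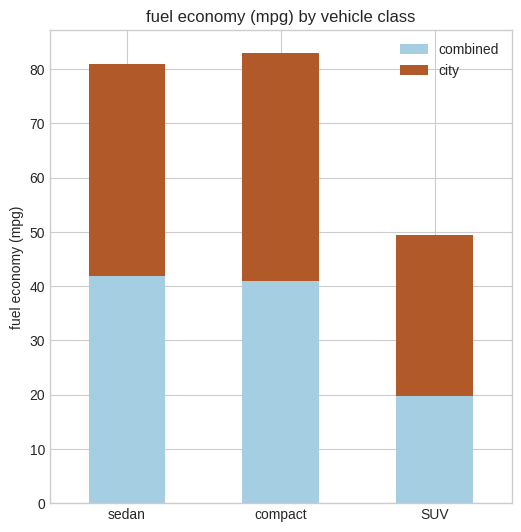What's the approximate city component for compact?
≈ 40

city top ≈ 80, bottom ≈ 40; segment ≈ 40.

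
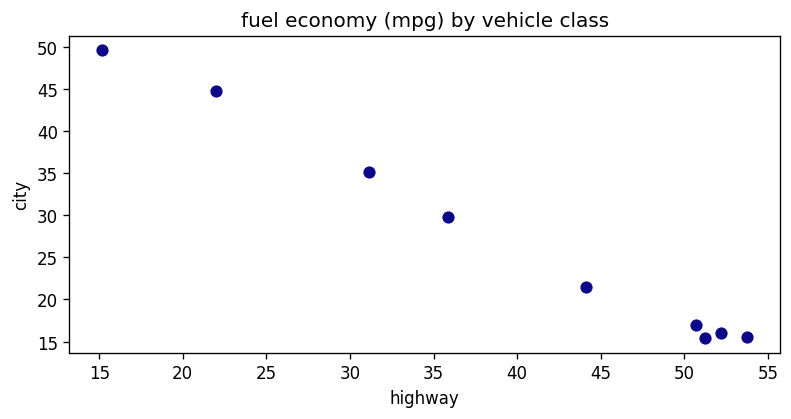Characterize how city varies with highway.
Points are negatively correlated; strong (|r| ≈ 1.0).

negative, strong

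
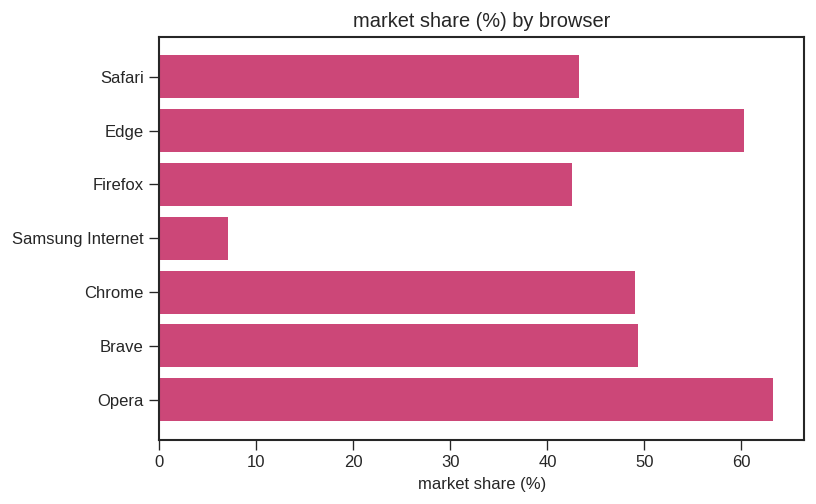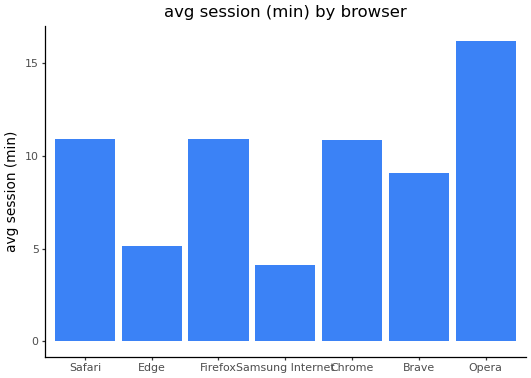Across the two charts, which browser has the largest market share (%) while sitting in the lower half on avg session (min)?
Edge

Chart 2 median avg session (min) ≈ 10; below-median browsers: Edge, Samsung Internet, Brave. Among those, Edge has the highest market share (%) (≈ 60).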